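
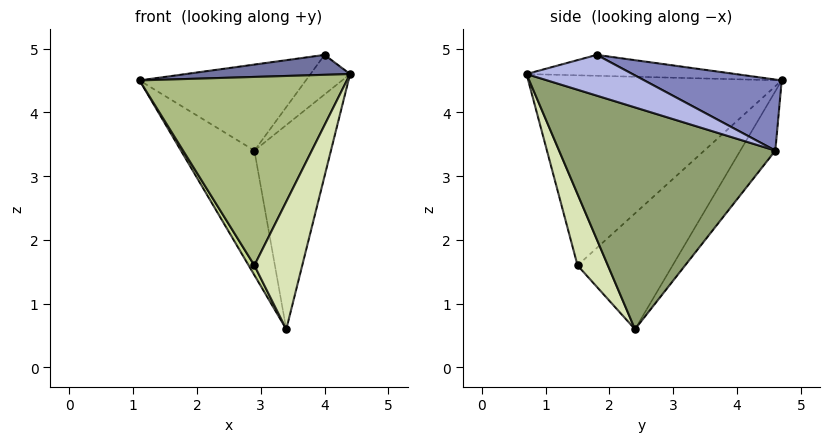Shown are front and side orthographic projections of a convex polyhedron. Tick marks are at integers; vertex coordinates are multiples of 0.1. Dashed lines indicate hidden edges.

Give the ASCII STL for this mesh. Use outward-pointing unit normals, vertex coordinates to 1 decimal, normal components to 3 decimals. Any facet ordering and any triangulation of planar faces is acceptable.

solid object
 facet normal -0.499 -0.392 0.773
  outer loop
   vertex 4.0 1.8 4.9
   vertex 1.1 4.7 4.5
   vertex 4.4 0.7 4.6
  endloop
 endfacet
 facet normal 0.457 0.553 0.697
  outer loop
   vertex 2.9 4.6 3.4
   vertex 1.1 4.7 4.5
   vertex 4.0 1.8 4.9
  endloop
 endfacet
 facet normal -0.338 0.710 -0.618
  outer loop
   vertex 2.9 4.6 3.4
   vertex 3.4 2.4 0.6
   vertex 1.1 4.7 4.5
  endloop
 endfacet
 facet normal 0.936 0.350 -0.034
  outer loop
   vertex 2.9 4.6 3.4
   vertex 4.0 1.8 4.9
   vertex 4.4 0.7 4.6
  endloop
 endfacet
 facet normal 0.939 0.332 -0.093
  outer loop
   vertex 2.9 4.6 3.4
   vertex 4.4 0.7 4.6
   vertex 3.4 2.4 0.6
  endloop
 endfacet
 facet normal -0.756 -0.619 0.213
  outer loop
   vertex 2.9 1.5 1.6
   vertex 4.4 0.7 4.6
   vertex 1.1 4.7 4.5
  endloop
 endfacet
 facet normal -0.873 -0.053 -0.484
  outer loop
   vertex 2.9 1.5 1.6
   vertex 1.1 4.7 4.5
   vertex 3.4 2.4 0.6
  endloop
 endfacet
 facet normal 0.480 -0.758 -0.442
  outer loop
   vertex 2.9 1.5 1.6
   vertex 3.4 2.4 0.6
   vertex 4.4 0.7 4.6
  endloop
 endfacet
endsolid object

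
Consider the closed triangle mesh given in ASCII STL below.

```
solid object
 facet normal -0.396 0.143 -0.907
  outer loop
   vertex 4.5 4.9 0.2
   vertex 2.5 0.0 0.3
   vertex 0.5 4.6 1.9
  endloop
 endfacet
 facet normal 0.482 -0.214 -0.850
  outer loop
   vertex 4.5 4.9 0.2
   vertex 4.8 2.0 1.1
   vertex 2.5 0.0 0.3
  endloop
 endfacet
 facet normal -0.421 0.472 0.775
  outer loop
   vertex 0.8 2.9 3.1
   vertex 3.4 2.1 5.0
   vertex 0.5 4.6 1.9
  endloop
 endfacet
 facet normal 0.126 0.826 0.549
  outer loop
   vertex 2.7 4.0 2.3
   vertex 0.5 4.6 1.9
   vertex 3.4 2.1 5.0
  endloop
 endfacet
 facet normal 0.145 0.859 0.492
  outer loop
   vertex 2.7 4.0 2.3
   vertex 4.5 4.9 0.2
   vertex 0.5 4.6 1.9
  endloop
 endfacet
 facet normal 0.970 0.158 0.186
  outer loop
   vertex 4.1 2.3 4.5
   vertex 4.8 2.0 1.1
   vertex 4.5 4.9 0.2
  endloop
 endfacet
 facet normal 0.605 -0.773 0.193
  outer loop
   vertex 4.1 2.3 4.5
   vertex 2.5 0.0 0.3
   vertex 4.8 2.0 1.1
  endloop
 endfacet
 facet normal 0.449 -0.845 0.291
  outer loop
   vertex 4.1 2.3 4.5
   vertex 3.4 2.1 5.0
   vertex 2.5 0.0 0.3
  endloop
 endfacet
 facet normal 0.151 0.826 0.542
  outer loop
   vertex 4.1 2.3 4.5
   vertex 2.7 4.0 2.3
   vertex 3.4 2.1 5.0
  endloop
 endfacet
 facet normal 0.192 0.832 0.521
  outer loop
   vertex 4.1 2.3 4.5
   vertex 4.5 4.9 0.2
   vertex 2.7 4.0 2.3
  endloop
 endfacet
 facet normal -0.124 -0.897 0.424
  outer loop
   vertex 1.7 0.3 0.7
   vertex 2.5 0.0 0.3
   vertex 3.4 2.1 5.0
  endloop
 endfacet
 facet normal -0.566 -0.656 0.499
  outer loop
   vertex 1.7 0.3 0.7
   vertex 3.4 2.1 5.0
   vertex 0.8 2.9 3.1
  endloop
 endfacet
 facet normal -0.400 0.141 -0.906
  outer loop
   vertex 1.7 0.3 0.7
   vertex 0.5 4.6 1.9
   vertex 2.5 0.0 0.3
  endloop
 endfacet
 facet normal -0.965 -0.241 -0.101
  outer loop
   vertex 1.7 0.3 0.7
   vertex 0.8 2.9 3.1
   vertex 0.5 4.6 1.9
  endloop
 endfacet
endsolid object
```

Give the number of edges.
21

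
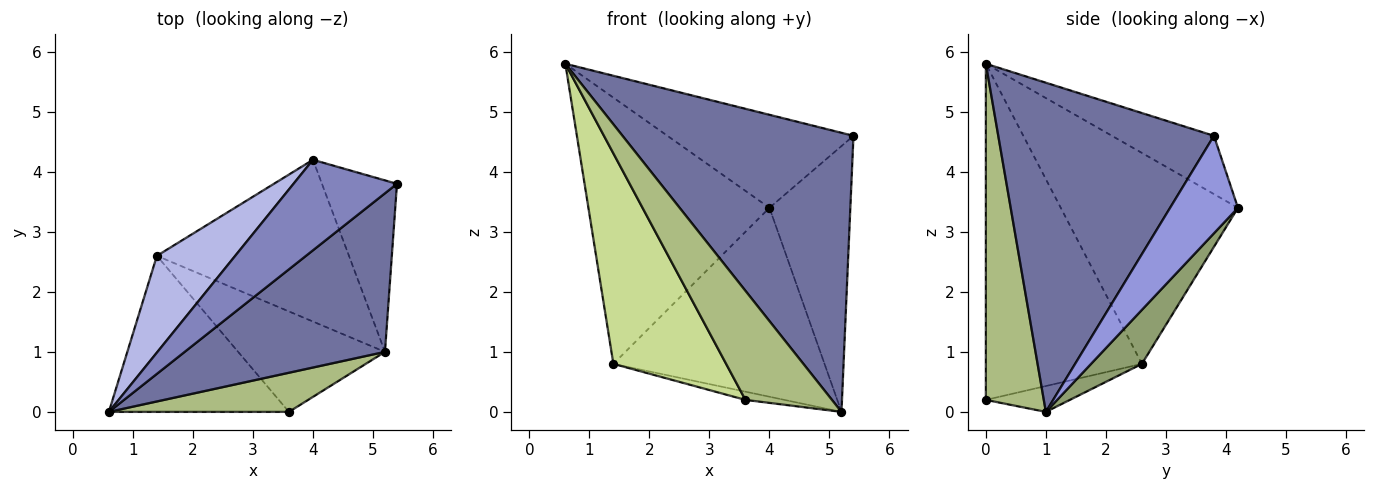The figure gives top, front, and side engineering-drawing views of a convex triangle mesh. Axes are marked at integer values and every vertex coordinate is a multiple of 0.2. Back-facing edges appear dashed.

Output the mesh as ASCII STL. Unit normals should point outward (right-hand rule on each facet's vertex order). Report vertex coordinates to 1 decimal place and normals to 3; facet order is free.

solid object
 facet normal 0.630 -0.675 0.383
  outer loop
   vertex 5.2 1.0 0.0
   vertex 5.4 3.8 4.6
   vertex 0.6 0.0 5.8
  endloop
 endfacet
 facet normal -0.366 0.667 0.649
  outer loop
   vertex 4.0 4.2 3.4
   vertex 0.6 0.0 5.8
   vertex 5.4 3.8 4.6
  endloop
 endfacet
 facet normal 0.576 0.687 -0.443
  outer loop
   vertex 4.0 4.2 3.4
   vertex 5.4 3.8 4.6
   vertex 5.2 1.0 0.0
  endloop
 endfacet
 facet normal -0.677 0.692 0.251
  outer loop
   vertex 1.4 2.6 0.8
   vertex 0.6 0.0 5.8
   vertex 4.0 4.2 3.4
  endloop
 endfacet
 facet normal 0.180 0.747 -0.640
  outer loop
   vertex 1.4 2.6 0.8
   vertex 4.0 4.2 3.4
   vertex 5.2 1.0 0.0
  endloop
 endfacet
 facet normal 0.533 -0.796 0.286
  outer loop
   vertex 3.6 0.0 0.2
   vertex 5.2 1.0 0.0
   vertex 0.6 0.0 5.8
  endloop
 endfacet
 facet normal -0.743 -0.537 -0.398
  outer loop
   vertex 3.6 0.0 0.2
   vertex 0.6 0.0 5.8
   vertex 1.4 2.6 0.8
  endloop
 endfacet
 facet normal -0.173 0.080 -0.982
  outer loop
   vertex 3.6 0.0 0.2
   vertex 1.4 2.6 0.8
   vertex 5.2 1.0 0.0
  endloop
 endfacet
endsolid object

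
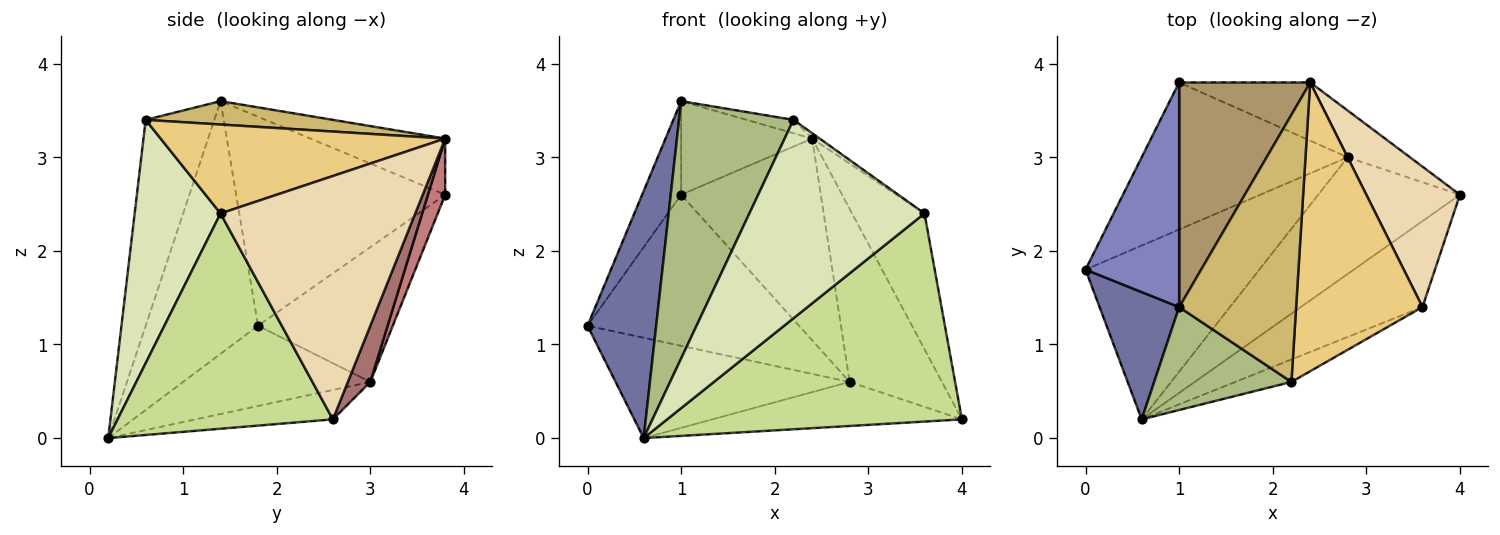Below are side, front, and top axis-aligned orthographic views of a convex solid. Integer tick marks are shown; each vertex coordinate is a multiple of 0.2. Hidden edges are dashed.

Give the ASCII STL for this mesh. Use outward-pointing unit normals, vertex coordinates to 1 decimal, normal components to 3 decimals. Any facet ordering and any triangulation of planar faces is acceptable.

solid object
 facet normal -0.824 -0.504 0.259
  outer loop
   vertex 1.0 1.4 3.6
   vertex 0.0 1.8 1.2
   vertex 0.6 0.2 0.0
  endloop
 endfacet
 facet normal -0.900 0.168 0.403
  outer loop
   vertex 1.0 3.8 2.6
   vertex 0.0 1.8 1.2
   vertex 1.0 1.4 3.6
  endloop
 endfacet
 facet normal -0.371 0.464 -0.804
  outer loop
   vertex 2.8 3.0 0.6
   vertex 0.6 0.2 0.0
   vertex 0.0 1.8 1.2
  endloop
 endfacet
 facet normal -0.191 0.347 -0.918
  outer loop
   vertex 2.8 3.0 0.6
   vertex 4.0 2.6 0.2
   vertex 0.6 0.2 0.0
  endloop
 endfacet
 facet normal -0.415 0.652 -0.635
  outer loop
   vertex 2.8 3.0 0.6
   vertex 0.0 1.8 1.2
   vertex 1.0 3.8 2.6
  endloop
 endfacet
 facet normal -0.487 -0.811 0.324
  outer loop
   vertex 2.2 0.6 3.4
   vertex 1.0 1.4 3.6
   vertex 0.6 0.2 0.0
  endloop
 endfacet
 facet normal 0.559 -0.766 -0.316
  outer loop
   vertex 3.6 1.4 2.4
   vertex 0.6 0.2 0.0
   vertex 4.0 2.6 0.2
  endloop
 endfacet
 facet normal 0.438 -0.893 -0.101
  outer loop
   vertex 3.6 1.4 2.4
   vertex 2.2 0.6 3.4
   vertex 0.6 0.2 0.0
  endloop
 endfacet
 facet normal -0.368 0.358 0.858
  outer loop
   vertex 2.4 3.8 3.2
   vertex 1.0 3.8 2.6
   vertex 1.0 1.4 3.6
  endloop
 endfacet
 facet normal 0.196 0.049 0.979
  outer loop
   vertex 2.4 3.8 3.2
   vertex 1.0 1.4 3.6
   vertex 2.2 0.6 3.4
  endloop
 endfacet
 facet normal 0.575 0.015 0.818
  outer loop
   vertex 2.4 3.8 3.2
   vertex 2.2 0.6 3.4
   vertex 3.6 1.4 2.4
  endloop
 endfacet
 facet normal 0.882 0.328 0.339
  outer loop
   vertex 2.4 3.8 3.2
   vertex 3.6 1.4 2.4
   vertex 4.0 2.6 0.2
  endloop
 endfacet
 facet normal 0.229 0.940 -0.254
  outer loop
   vertex 2.4 3.8 3.2
   vertex 4.0 2.6 0.2
   vertex 2.8 3.0 0.6
  endloop
 endfacet
 facet normal 0.118 0.954 -0.275
  outer loop
   vertex 2.4 3.8 3.2
   vertex 2.8 3.0 0.6
   vertex 1.0 3.8 2.6
  endloop
 endfacet
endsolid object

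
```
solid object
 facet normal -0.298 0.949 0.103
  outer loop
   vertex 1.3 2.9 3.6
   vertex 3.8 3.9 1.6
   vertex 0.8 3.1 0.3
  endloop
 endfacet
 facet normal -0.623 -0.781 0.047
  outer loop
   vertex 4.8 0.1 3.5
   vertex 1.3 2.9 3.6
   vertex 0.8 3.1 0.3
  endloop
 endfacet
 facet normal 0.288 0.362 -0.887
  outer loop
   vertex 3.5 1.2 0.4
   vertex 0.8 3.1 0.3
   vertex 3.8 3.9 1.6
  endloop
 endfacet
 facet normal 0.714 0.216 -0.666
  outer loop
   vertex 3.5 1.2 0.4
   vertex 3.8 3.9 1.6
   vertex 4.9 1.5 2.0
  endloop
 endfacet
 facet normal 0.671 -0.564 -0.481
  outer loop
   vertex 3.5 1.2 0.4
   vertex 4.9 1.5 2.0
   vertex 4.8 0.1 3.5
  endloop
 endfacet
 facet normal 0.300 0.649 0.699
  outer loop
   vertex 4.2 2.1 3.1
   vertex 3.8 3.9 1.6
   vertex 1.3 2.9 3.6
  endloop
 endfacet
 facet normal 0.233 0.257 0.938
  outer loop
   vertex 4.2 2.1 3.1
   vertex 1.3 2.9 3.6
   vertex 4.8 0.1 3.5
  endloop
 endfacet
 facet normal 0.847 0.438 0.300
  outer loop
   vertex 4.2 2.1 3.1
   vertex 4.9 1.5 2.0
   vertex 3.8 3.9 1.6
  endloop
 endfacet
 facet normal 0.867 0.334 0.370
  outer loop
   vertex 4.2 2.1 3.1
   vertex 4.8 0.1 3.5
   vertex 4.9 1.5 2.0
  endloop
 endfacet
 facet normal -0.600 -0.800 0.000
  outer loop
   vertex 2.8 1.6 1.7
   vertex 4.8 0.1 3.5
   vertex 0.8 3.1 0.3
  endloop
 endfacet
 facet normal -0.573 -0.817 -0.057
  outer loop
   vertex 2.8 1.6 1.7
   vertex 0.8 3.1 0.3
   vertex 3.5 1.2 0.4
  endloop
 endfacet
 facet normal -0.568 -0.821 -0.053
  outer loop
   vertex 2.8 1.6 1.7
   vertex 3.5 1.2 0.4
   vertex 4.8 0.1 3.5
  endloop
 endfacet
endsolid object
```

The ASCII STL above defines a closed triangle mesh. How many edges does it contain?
18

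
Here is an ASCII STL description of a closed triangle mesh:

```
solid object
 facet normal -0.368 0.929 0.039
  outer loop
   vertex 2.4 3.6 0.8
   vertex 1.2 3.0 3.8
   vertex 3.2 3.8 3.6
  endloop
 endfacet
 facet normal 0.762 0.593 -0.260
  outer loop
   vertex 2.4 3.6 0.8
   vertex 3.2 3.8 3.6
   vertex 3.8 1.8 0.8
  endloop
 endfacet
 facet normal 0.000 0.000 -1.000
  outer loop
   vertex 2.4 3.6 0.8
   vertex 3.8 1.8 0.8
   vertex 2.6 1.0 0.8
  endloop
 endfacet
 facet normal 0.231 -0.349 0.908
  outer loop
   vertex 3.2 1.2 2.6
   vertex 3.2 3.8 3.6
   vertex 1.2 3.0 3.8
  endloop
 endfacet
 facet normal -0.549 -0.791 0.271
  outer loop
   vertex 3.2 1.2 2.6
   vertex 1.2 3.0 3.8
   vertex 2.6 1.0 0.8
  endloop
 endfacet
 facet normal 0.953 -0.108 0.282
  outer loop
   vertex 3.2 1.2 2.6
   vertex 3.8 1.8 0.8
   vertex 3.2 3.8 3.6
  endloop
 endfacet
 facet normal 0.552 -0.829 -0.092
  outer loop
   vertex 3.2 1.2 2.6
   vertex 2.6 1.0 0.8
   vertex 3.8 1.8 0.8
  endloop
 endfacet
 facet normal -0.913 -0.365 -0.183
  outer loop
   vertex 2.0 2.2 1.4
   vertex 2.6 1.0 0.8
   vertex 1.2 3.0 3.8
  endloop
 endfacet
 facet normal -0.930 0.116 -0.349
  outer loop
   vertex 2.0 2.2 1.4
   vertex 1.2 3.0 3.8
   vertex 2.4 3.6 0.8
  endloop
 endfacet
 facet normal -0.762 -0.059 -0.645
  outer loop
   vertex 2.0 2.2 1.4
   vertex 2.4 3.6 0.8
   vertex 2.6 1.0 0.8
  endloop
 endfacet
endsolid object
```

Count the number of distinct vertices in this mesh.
7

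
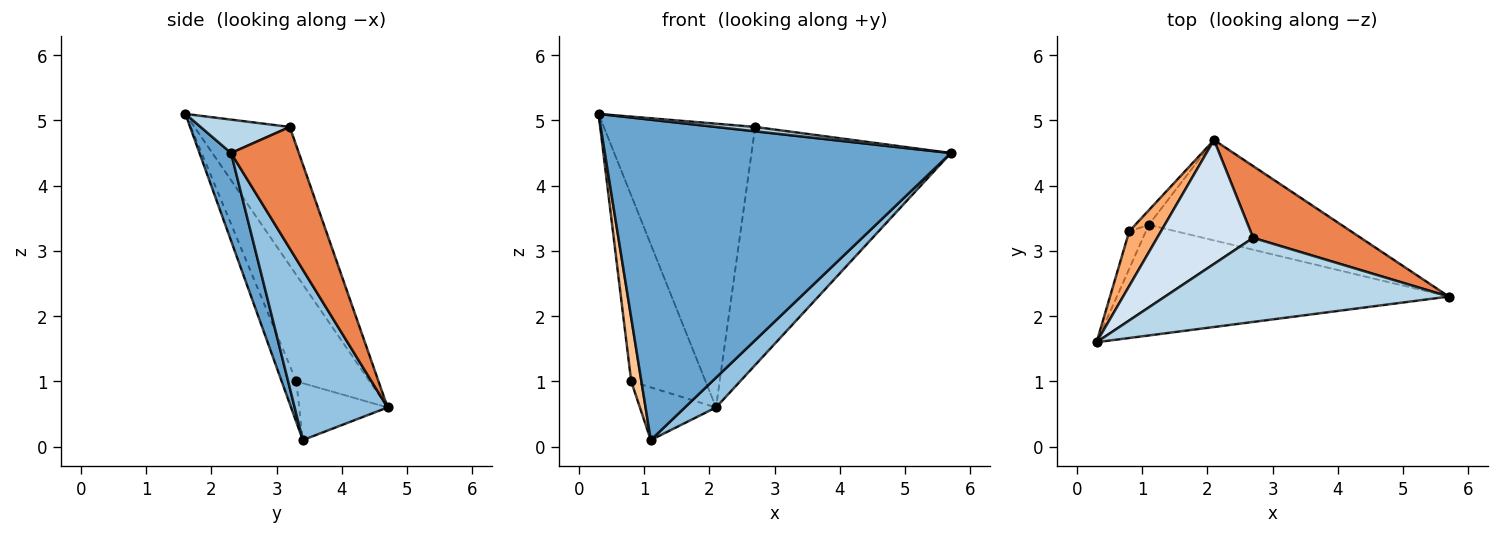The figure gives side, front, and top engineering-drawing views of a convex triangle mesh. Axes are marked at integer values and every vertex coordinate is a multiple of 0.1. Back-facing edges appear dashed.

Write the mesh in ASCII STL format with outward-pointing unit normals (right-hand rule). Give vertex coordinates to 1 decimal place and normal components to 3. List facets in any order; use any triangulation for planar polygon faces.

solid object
 facet normal 0.086 -0.942 -0.325
  outer loop
   vertex 1.1 3.4 0.1
   vertex 5.7 2.3 4.5
   vertex 0.3 1.6 5.1
  endloop
 endfacet
 facet normal 0.647 -0.217 -0.731
  outer loop
   vertex 1.1 3.4 0.1
   vertex 2.1 4.7 0.6
   vertex 5.7 2.3 4.5
  endloop
 endfacet
 facet normal 0.117 -0.051 0.992
  outer loop
   vertex 2.7 3.2 4.9
   vertex 0.3 1.6 5.1
   vertex 5.7 2.3 4.5
  endloop
 endfacet
 facet normal -0.500 0.794 0.347
  outer loop
   vertex 2.7 3.2 4.9
   vertex 2.1 4.7 0.6
   vertex 0.3 1.6 5.1
  endloop
 endfacet
 facet normal 0.310 0.910 0.274
  outer loop
   vertex 2.7 3.2 4.9
   vertex 5.7 2.3 4.5
   vertex 2.1 4.7 0.6
  endloop
 endfacet
 facet normal -0.687 0.697 0.205
  outer loop
   vertex 0.8 3.3 1.0
   vertex 0.3 1.6 5.1
   vertex 2.1 4.7 0.6
  endloop
 endfacet
 facet normal -0.778 -0.542 -0.319
  outer loop
   vertex 0.8 3.3 1.0
   vertex 1.1 3.4 0.1
   vertex 0.3 1.6 5.1
  endloop
 endfacet
 facet normal -0.746 0.642 -0.177
  outer loop
   vertex 0.8 3.3 1.0
   vertex 2.1 4.7 0.6
   vertex 1.1 3.4 0.1
  endloop
 endfacet
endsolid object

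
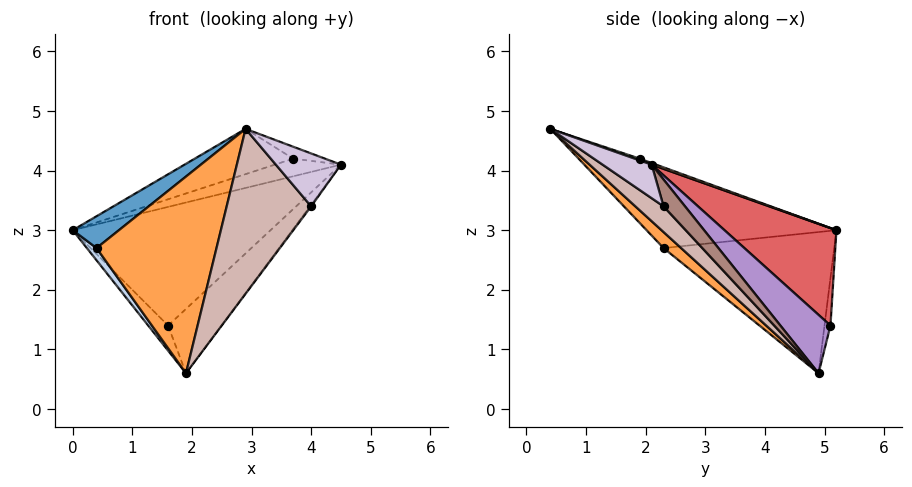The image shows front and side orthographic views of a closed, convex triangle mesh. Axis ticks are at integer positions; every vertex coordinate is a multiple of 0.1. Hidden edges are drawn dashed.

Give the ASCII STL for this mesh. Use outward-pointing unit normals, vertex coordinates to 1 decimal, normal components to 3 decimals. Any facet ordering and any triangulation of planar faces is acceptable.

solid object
 facet normal -0.691 -0.168 0.704
  outer loop
   vertex 0.4 2.3 2.7
   vertex 2.9 0.4 4.7
   vertex 0.0 5.2 3.0
  endloop
 endfacet
 facet normal -0.786 -0.045 -0.617
  outer loop
   vertex 0.4 2.3 2.7
   vertex 0.0 5.2 3.0
   vertex 1.9 4.9 0.6
  endloop
 endfacet
 facet normal 0.097 -0.659 -0.746
  outer loop
   vertex 0.4 2.3 2.7
   vertex 1.9 4.9 0.6
   vertex 2.9 0.4 4.7
  endloop
 endfacet
 facet normal 0.025 0.366 0.930
  outer loop
   vertex 3.7 1.9 4.2
   vertex 4.5 2.1 4.1
   vertex 0.0 5.2 3.0
  endloop
 endfacet
 facet normal -0.017 0.324 0.946
  outer loop
   vertex 3.7 1.9 4.2
   vertex 0.0 5.2 3.0
   vertex 2.9 0.4 4.7
  endloop
 endfacet
 facet normal 0.046 0.294 0.955
  outer loop
   vertex 3.7 1.9 4.2
   vertex 2.9 0.4 4.7
   vertex 4.5 2.1 4.1
  endloop
 endfacet
 facet normal 0.451 0.797 0.401
  outer loop
   vertex 1.6 5.1 1.4
   vertex 0.0 5.2 3.0
   vertex 4.5 2.1 4.1
  endloop
 endfacet
 facet normal -0.271 0.905 -0.328
  outer loop
   vertex 1.6 5.1 1.4
   vertex 1.9 4.9 0.6
   vertex 0.0 5.2 3.0
  endloop
 endfacet
 facet normal 0.683 0.727 0.074
  outer loop
   vertex 1.6 5.1 1.4
   vertex 4.5 2.1 4.1
   vertex 1.9 4.9 0.6
  endloop
 endfacet
 facet normal 0.503 -0.667 -0.550
  outer loop
   vertex 4.0 2.3 3.4
   vertex 4.5 2.1 4.1
   vertex 2.9 0.4 4.7
  endloop
 endfacet
 facet normal 0.819 0.045 -0.572
  outer loop
   vertex 4.0 2.3 3.4
   vertex 1.9 4.9 0.6
   vertex 4.5 2.1 4.1
  endloop
 endfacet
 facet normal 0.211 -0.632 -0.745
  outer loop
   vertex 4.0 2.3 3.4
   vertex 2.9 0.4 4.7
   vertex 1.9 4.9 0.6
  endloop
 endfacet
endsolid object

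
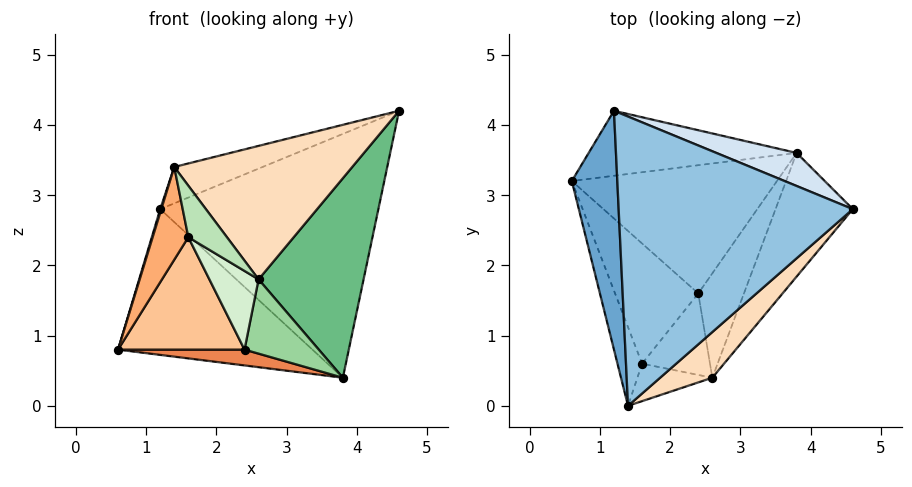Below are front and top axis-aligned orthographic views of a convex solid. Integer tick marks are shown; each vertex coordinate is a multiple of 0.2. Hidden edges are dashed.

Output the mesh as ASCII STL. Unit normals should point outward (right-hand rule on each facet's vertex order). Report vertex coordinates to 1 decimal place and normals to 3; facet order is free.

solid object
 facet normal -0.957 -0.004 0.289
  outer loop
   vertex 1.2 4.2 2.8
   vertex 0.6 3.2 0.8
   vertex 1.4 0.0 3.4
  endloop
 endfacet
 facet normal -0.336 0.117 0.934
  outer loop
   vertex 1.2 4.2 2.8
   vertex 1.4 0.0 3.4
   vertex 4.6 2.8 4.2
  endloop
 endfacet
 facet normal -0.163 0.901 -0.402
  outer loop
   vertex 1.2 4.2 2.8
   vertex 3.8 3.6 0.4
   vertex 0.6 3.2 0.8
  endloop
 endfacet
 facet normal 0.333 0.935 0.127
  outer loop
   vertex 1.2 4.2 2.8
   vertex 4.6 2.8 4.2
   vertex 3.8 3.6 0.4
  endloop
 endfacet
 facet normal -0.108 -0.122 -0.987
  outer loop
   vertex 2.4 1.6 0.8
   vertex 0.6 3.2 0.8
   vertex 3.8 3.6 0.4
  endloop
 endfacet
 facet normal -0.688 -0.554 -0.470
  outer loop
   vertex 1.6 0.6 2.4
   vertex 1.4 0.0 3.4
   vertex 0.6 3.2 0.8
  endloop
 endfacet
 facet normal -0.519 -0.584 -0.624
  outer loop
   vertex 1.6 0.6 2.4
   vertex 0.6 3.2 0.8
   vertex 2.4 1.6 0.8
  endloop
 endfacet
 facet normal 0.598 -0.758 0.259
  outer loop
   vertex 2.6 0.4 1.8
   vertex 4.6 2.8 4.2
   vertex 1.4 0.0 3.4
  endloop
 endfacet
 facet normal 0.855 -0.440 -0.273
  outer loop
   vertex 2.6 0.4 1.8
   vertex 3.8 3.6 0.4
   vertex 4.6 2.8 4.2
  endloop
 endfacet
 facet normal 0.512 -0.498 -0.700
  outer loop
   vertex 2.6 0.4 1.8
   vertex 2.4 1.6 0.8
   vertex 3.8 3.6 0.4
  endloop
 endfacet
 facet normal -0.458 -0.719 -0.523
  outer loop
   vertex 2.6 0.4 1.8
   vertex 1.4 0.0 3.4
   vertex 1.6 0.6 2.4
  endloop
 endfacet
 facet normal -0.496 -0.603 -0.625
  outer loop
   vertex 2.6 0.4 1.8
   vertex 1.6 0.6 2.4
   vertex 2.4 1.6 0.8
  endloop
 endfacet
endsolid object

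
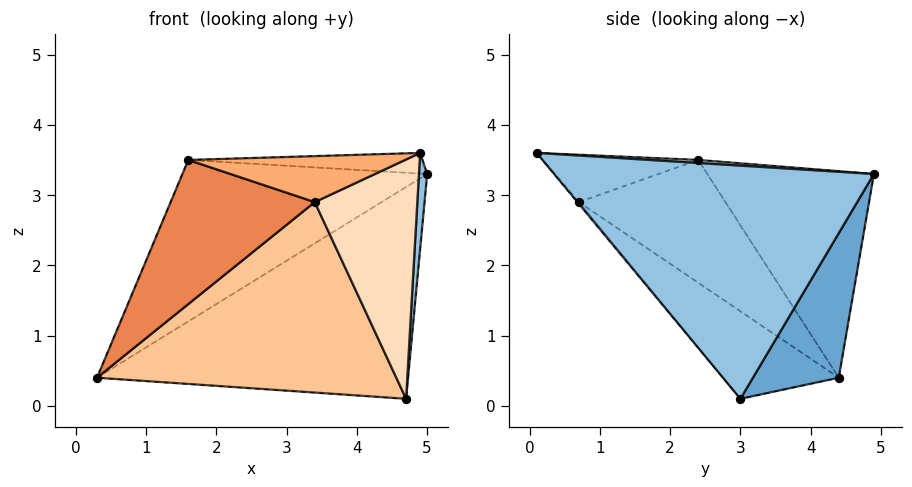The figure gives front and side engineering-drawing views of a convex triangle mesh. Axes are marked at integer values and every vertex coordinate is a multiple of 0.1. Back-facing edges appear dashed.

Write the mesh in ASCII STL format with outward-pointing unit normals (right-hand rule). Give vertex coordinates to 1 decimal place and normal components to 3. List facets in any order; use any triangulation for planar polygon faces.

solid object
 facet normal 0.228 0.828 -0.513
  outer loop
   vertex 4.7 3.0 0.1
   vertex 0.3 4.4 0.4
   vertex 5.0 4.9 3.3
  endloop
 endfacet
 facet normal 0.997 -0.026 -0.078
  outer loop
   vertex 4.7 3.0 0.1
   vertex 5.0 4.9 3.3
   vertex 4.9 0.1 3.6
  endloop
 endfacet
 facet normal -0.446 0.655 0.610
  outer loop
   vertex 1.6 2.4 3.5
   vertex 5.0 4.9 3.3
   vertex 0.3 4.4 0.4
  endloop
 endfacet
 facet normal 0.013 0.062 0.998
  outer loop
   vertex 1.6 2.4 3.5
   vertex 4.9 0.1 3.6
   vertex 5.0 4.9 3.3
  endloop
 endfacet
 facet normal -0.705 -0.693 -0.151
  outer loop
   vertex 3.4 0.7 2.9
   vertex 1.6 2.4 3.5
   vertex 0.3 4.4 0.4
  endloop
 endfacet
 facet normal -0.510 -0.711 0.484
  outer loop
   vertex 3.4 0.7 2.9
   vertex 4.9 0.1 3.6
   vertex 1.6 2.4 3.5
  endloop
 endfacet
 facet normal -0.263 -0.682 -0.682
  outer loop
   vertex 3.4 0.7 2.9
   vertex 0.3 4.4 0.4
   vertex 4.7 3.0 0.1
  endloop
 endfacet
 facet normal -0.011 -0.770 -0.638
  outer loop
   vertex 3.4 0.7 2.9
   vertex 4.7 3.0 0.1
   vertex 4.9 0.1 3.6
  endloop
 endfacet
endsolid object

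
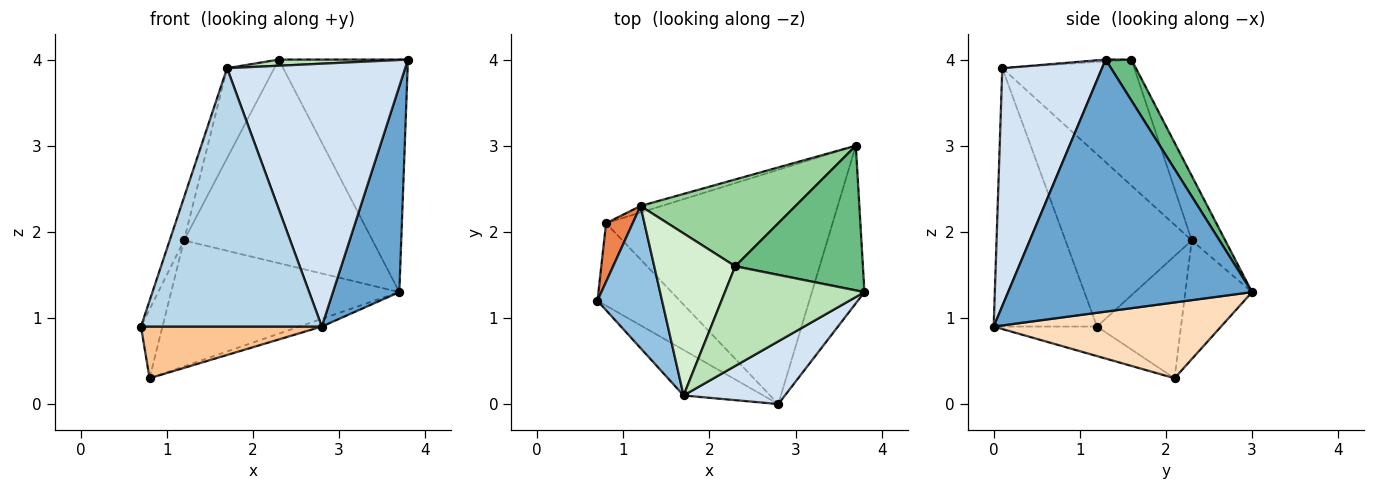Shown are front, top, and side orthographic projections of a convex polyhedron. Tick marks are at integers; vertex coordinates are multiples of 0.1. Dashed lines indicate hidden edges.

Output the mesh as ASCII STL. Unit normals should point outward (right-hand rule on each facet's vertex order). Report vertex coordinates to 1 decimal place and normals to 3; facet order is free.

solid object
 facet normal 0.946 -0.257 -0.197
  outer loop
   vertex 2.8 0.0 0.9
   vertex 3.7 3.0 1.3
   vertex 3.8 1.3 4.0
  endloop
 endfacet
 facet normal -0.931 0.106 0.349
  outer loop
   vertex 1.7 0.1 3.9
   vertex 1.2 2.3 1.9
   vertex 0.7 1.2 0.9
  endloop
 endfacet
 facet normal -0.490 -0.858 -0.151
  outer loop
   vertex 1.7 0.1 3.9
   vertex 0.7 1.2 0.9
   vertex 2.8 0.0 0.9
  endloop
 endfacet
 facet normal 0.478 -0.854 0.204
  outer loop
   vertex 1.7 0.1 3.9
   vertex 2.8 0.0 0.9
   vertex 3.8 1.3 4.0
  endloop
 endfacet
 facet normal -0.948 0.243 0.207
  outer loop
   vertex 0.8 2.1 0.3
   vertex 0.7 1.2 0.9
   vertex 1.2 2.3 1.9
  endloop
 endfacet
 facet normal -0.280 0.959 -0.050
  outer loop
   vertex 0.8 2.1 0.3
   vertex 1.2 2.3 1.9
   vertex 3.7 3.0 1.3
  endloop
 endfacet
 facet normal -0.290 -0.508 -0.811
  outer loop
   vertex 0.8 2.1 0.3
   vertex 2.8 0.0 0.9
   vertex 0.7 1.2 0.9
  endloop
 endfacet
 facet normal 0.317 0.031 -0.948
  outer loop
   vertex 0.8 2.1 0.3
   vertex 3.7 3.0 1.3
   vertex 2.8 0.0 0.9
  endloop
 endfacet
 facet normal 0.167 0.837 0.521
  outer loop
   vertex 2.3 1.6 4.0
   vertex 3.8 1.3 4.0
   vertex 3.7 3.0 1.3
  endloop
 endfacet
 facet normal -0.161 0.908 0.387
  outer loop
   vertex 2.3 1.6 4.0
   vertex 3.7 3.0 1.3
   vertex 1.2 2.3 1.9
  endloop
 endfacet
 facet normal -0.012 -0.062 0.998
  outer loop
   vertex 2.3 1.6 4.0
   vertex 1.7 0.1 3.9
   vertex 3.8 1.3 4.0
  endloop
 endfacet
 facet normal -0.806 0.288 0.518
  outer loop
   vertex 2.3 1.6 4.0
   vertex 1.2 2.3 1.9
   vertex 1.7 0.1 3.9
  endloop
 endfacet
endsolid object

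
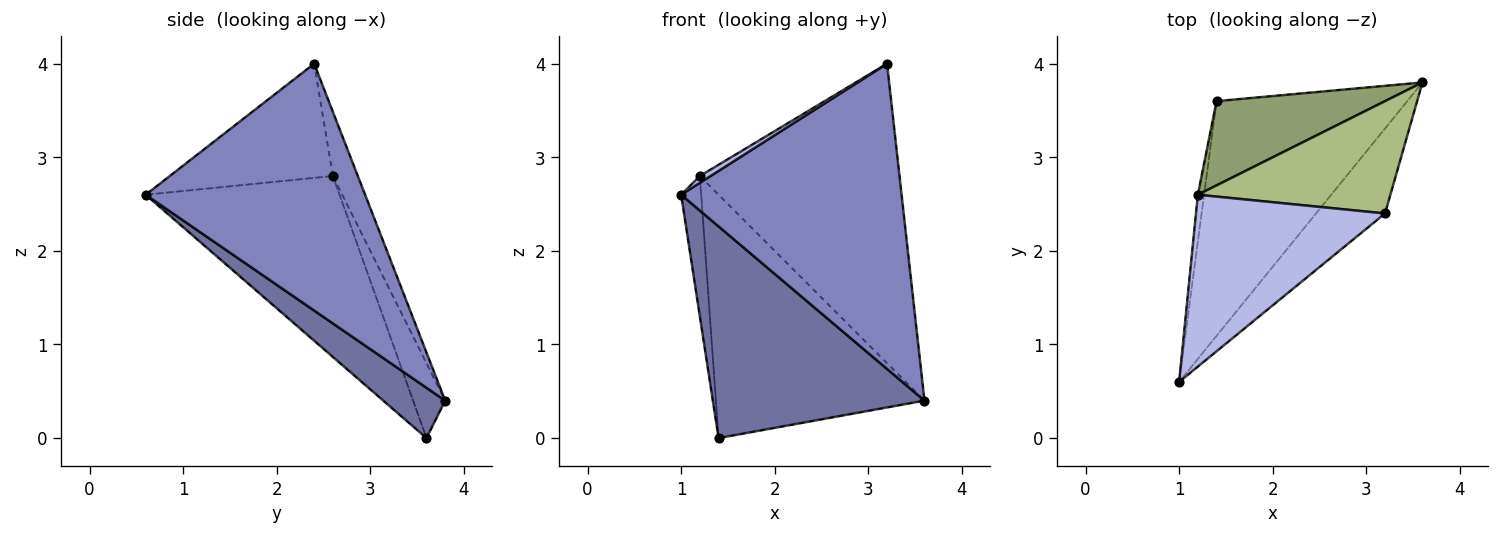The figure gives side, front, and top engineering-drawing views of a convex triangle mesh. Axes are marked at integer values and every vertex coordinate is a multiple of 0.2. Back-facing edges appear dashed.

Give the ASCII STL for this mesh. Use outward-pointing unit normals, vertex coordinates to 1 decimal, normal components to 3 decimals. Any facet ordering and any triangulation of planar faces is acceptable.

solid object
 facet normal 0.192 -0.657 -0.729
  outer loop
   vertex 1.4 3.6 0.0
   vertex 3.6 3.8 0.4
   vertex 1.0 0.6 2.6
  endloop
 endfacet
 facet normal 0.692 -0.695 -0.194
  outer loop
   vertex 3.2 2.4 4.0
   vertex 1.0 0.6 2.6
   vertex 3.6 3.8 0.4
  endloop
 endfacet
 facet normal -0.994 0.103 -0.034
  outer loop
   vertex 1.2 2.6 2.8
   vertex 1.4 3.6 0.0
   vertex 1.0 0.6 2.6
  endloop
 endfacet
 facet normal -0.517 -0.034 0.856
  outer loop
   vertex 1.2 2.6 2.8
   vertex 1.0 0.6 2.6
   vertex 3.2 2.4 4.0
  endloop
 endfacet
 facet normal -0.144 0.935 0.324
  outer loop
   vertex 1.2 2.6 2.8
   vertex 3.6 3.8 0.4
   vertex 1.4 3.6 0.0
  endloop
 endfacet
 facet normal -0.116 0.930 0.349
  outer loop
   vertex 1.2 2.6 2.8
   vertex 3.2 2.4 4.0
   vertex 3.6 3.8 0.4
  endloop
 endfacet
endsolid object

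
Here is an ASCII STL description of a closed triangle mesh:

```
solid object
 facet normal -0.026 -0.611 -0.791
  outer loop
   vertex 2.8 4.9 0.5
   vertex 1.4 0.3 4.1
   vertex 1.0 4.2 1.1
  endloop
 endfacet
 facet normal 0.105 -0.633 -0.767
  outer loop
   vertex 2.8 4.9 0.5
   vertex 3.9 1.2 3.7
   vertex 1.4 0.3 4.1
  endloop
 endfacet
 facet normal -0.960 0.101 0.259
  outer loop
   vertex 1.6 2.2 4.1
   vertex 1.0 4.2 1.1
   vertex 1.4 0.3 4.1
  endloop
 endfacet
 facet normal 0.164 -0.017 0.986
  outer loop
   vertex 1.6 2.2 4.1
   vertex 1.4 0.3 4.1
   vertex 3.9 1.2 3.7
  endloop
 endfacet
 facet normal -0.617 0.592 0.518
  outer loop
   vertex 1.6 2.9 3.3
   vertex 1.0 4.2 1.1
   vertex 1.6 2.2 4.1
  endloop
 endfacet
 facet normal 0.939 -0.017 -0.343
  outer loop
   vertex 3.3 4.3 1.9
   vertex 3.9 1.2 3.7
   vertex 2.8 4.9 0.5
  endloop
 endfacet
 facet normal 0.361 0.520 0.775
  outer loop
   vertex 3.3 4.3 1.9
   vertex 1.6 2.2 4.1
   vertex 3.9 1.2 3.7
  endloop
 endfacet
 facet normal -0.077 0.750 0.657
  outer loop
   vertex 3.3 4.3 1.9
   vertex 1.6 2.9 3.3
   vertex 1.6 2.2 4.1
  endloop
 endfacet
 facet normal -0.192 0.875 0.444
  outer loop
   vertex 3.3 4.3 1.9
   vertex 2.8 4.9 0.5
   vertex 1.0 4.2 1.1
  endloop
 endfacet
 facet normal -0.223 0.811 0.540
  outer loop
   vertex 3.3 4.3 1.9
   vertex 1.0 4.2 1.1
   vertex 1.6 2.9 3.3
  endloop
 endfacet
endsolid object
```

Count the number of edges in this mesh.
15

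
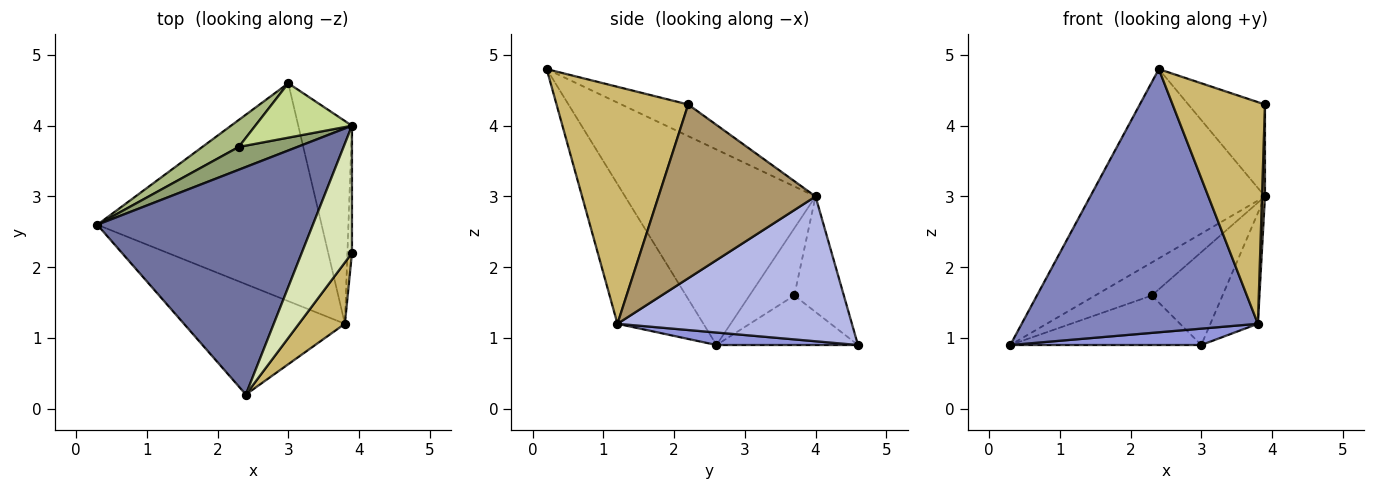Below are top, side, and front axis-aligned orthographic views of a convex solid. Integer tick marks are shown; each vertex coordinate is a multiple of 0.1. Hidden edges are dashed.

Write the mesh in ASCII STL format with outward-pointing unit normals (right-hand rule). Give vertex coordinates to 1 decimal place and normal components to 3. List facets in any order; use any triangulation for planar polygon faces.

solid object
 facet normal -0.572 0.525 0.631
  outer loop
   vertex 2.4 0.2 4.8
   vertex 3.9 4.0 3.0
   vertex 0.3 2.6 0.9
  endloop
 endfacet
 facet normal -0.318 -0.874 -0.367
  outer loop
   vertex 3.8 1.2 1.2
   vertex 2.4 0.2 4.8
   vertex 0.3 2.6 0.9
  endloop
 endfacet
 facet normal 0.055 -0.075 -0.996
  outer loop
   vertex 3.8 1.2 1.2
   vertex 0.3 2.6 0.9
   vertex 3.0 4.6 0.9
  endloop
 endfacet
 facet normal 0.921 0.187 -0.341
  outer loop
   vertex 3.8 1.2 1.2
   vertex 3.0 4.6 0.9
   vertex 3.9 4.0 3.0
  endloop
 endfacet
 facet normal -0.546 0.689 0.476
  outer loop
   vertex 2.3 3.7 1.6
   vertex 0.3 2.6 0.9
   vertex 3.9 4.0 3.0
  endloop
 endfacet
 facet normal -0.545 0.736 0.401
  outer loop
   vertex 2.3 3.7 1.6
   vertex 3.0 4.6 0.9
   vertex 0.3 2.6 0.9
  endloop
 endfacet
 facet normal -0.517 0.739 0.433
  outer loop
   vertex 2.3 3.7 1.6
   vertex 3.9 4.0 3.0
   vertex 3.0 4.6 0.9
  endloop
 endfacet
 facet normal -0.455 0.521 0.722
  outer loop
   vertex 3.9 2.2 4.3
   vertex 3.9 4.0 3.0
   vertex 2.4 0.2 4.8
  endloop
 endfacet
 facet normal 0.999 -0.019 -0.026
  outer loop
   vertex 3.9 2.2 4.3
   vertex 3.8 1.2 1.2
   vertex 3.9 4.0 3.0
  endloop
 endfacet
 facet normal 0.809 -0.567 0.157
  outer loop
   vertex 3.9 2.2 4.3
   vertex 2.4 0.2 4.8
   vertex 3.8 1.2 1.2
  endloop
 endfacet
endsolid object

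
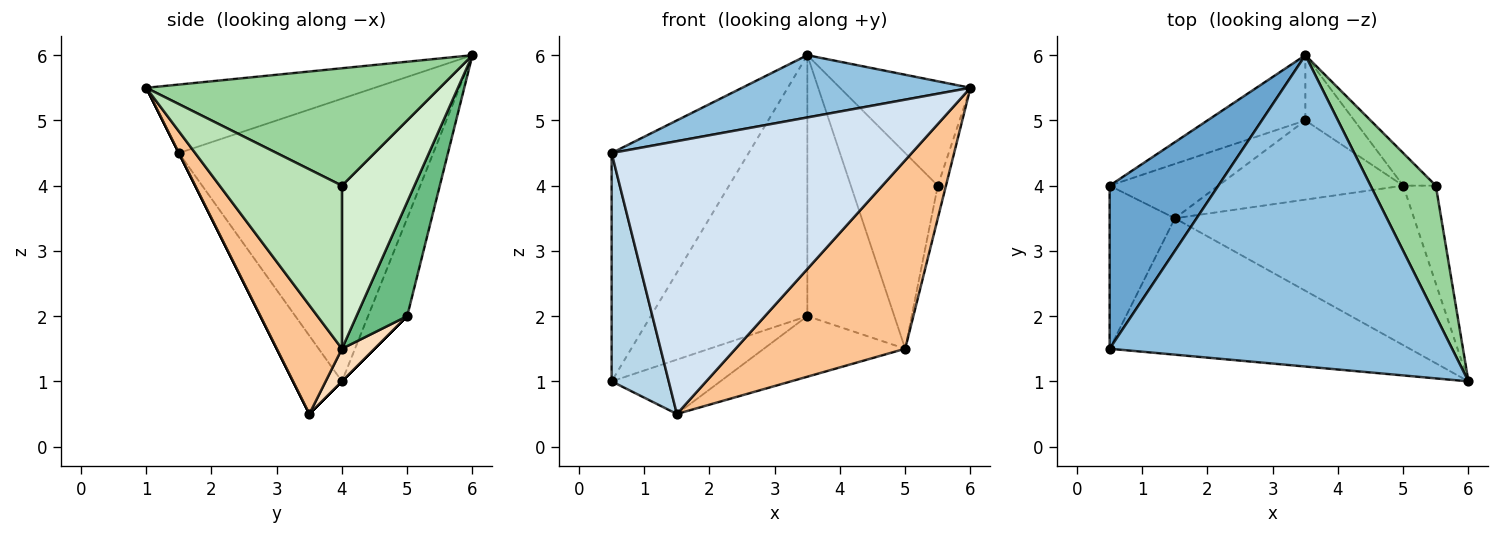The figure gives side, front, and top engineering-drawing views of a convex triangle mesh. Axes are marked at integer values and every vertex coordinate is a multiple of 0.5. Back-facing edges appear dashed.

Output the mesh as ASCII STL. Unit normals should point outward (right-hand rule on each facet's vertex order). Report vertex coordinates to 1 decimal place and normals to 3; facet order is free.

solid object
 facet normal -0.834 0.449 0.321
  outer loop
   vertex 0.5 1.5 4.5
   vertex 3.5 6.0 6.0
   vertex 0.5 4.0 1.0
  endloop
 endfacet
 facet normal -0.192 -0.192 0.962
  outer loop
   vertex 0.5 1.5 4.5
   vertex 6.0 1.0 5.5
   vertex 3.5 6.0 6.0
  endloop
 endfacet
 facet normal -0.572 -0.667 -0.477
  outer loop
   vertex 0.5 1.5 4.5
   vertex 0.5 4.0 1.0
   vertex 1.5 3.5 0.5
  endloop
 endfacet
 facet normal 0.000 -0.894 -0.447
  outer loop
   vertex 0.5 1.5 4.5
   vertex 1.5 3.5 0.5
   vertex 6.0 1.0 5.5
  endloop
 endfacet
 facet normal -0.236 0.943 -0.236
  outer loop
   vertex 3.5 5.0 2.0
   vertex 0.5 4.0 1.0
   vertex 3.5 6.0 6.0
  endloop
 endfacet
 facet normal 0.000 0.707 -0.707
  outer loop
   vertex 3.5 5.0 2.0
   vertex 1.5 3.5 0.5
   vertex 0.5 4.0 1.0
  endloop
 endfacet
 facet normal 0.282 -0.732 -0.620
  outer loop
   vertex 5.0 4.0 1.5
   vertex 6.0 1.0 5.5
   vertex 1.5 3.5 0.5
  endloop
 endfacet
 facet normal 0.139 0.602 -0.787
  outer loop
   vertex 5.0 4.0 1.5
   vertex 1.5 3.5 0.5
   vertex 3.5 5.0 2.0
  endloop
 endfacet
 facet normal 0.493 0.844 -0.211
  outer loop
   vertex 5.0 4.0 1.5
   vertex 3.5 5.0 2.0
   vertex 3.5 6.0 6.0
  endloop
 endfacet
 facet normal 0.815 0.362 0.453
  outer loop
   vertex 5.5 4.0 4.0
   vertex 3.5 6.0 6.0
   vertex 6.0 1.0 5.5
  endloop
 endfacet
 facet normal 0.978 0.065 -0.196
  outer loop
   vertex 5.5 4.0 4.0
   vertex 6.0 1.0 5.5
   vertex 5.0 4.0 1.5
  endloop
 endfacet
 facet normal 0.635 0.762 -0.127
  outer loop
   vertex 5.5 4.0 4.0
   vertex 5.0 4.0 1.5
   vertex 3.5 6.0 6.0
  endloop
 endfacet
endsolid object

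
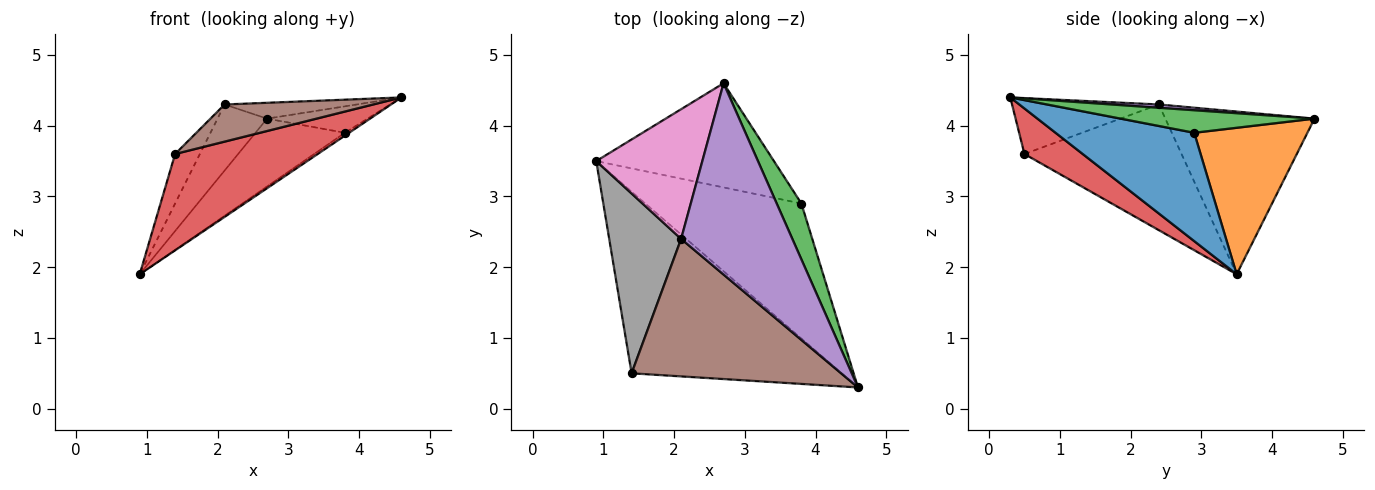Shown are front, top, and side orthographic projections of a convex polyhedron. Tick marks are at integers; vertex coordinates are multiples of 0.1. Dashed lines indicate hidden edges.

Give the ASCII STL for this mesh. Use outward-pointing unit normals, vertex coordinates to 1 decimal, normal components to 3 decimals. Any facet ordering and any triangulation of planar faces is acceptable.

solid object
 facet normal 0.570 0.017 -0.821
  outer loop
   vertex 3.8 2.9 3.9
   vertex 4.6 0.3 4.4
   vertex 0.9 3.5 1.9
  endloop
 endfacet
 facet normal 0.568 0.449 -0.690
  outer loop
   vertex 3.8 2.9 3.9
   vertex 0.9 3.5 1.9
   vertex 2.7 4.6 4.1
  endloop
 endfacet
 facet normal 0.637 0.330 0.697
  outer loop
   vertex 3.8 2.9 3.9
   vertex 2.7 4.6 4.1
   vertex 4.6 0.3 4.4
  endloop
 endfacet
 facet normal 0.188 -0.460 -0.868
  outer loop
   vertex 1.4 0.5 3.6
   vertex 0.9 3.5 1.9
   vertex 4.6 0.3 4.4
  endloop
 endfacet
 facet normal 0.029 0.083 0.996
  outer loop
   vertex 2.1 2.4 4.3
   vertex 4.6 0.3 4.4
   vertex 2.7 4.6 4.1
  endloop
 endfacet
 facet normal -0.250 -0.253 0.935
  outer loop
   vertex 2.1 2.4 4.3
   vertex 1.4 0.5 3.6
   vertex 4.6 0.3 4.4
  endloop
 endfacet
 facet normal -0.807 0.268 0.526
  outer loop
   vertex 2.1 2.4 4.3
   vertex 2.7 4.6 4.1
   vertex 0.9 3.5 1.9
  endloop
 endfacet
 facet normal -0.860 0.136 0.492
  outer loop
   vertex 2.1 2.4 4.3
   vertex 0.9 3.5 1.9
   vertex 1.4 0.5 3.6
  endloop
 endfacet
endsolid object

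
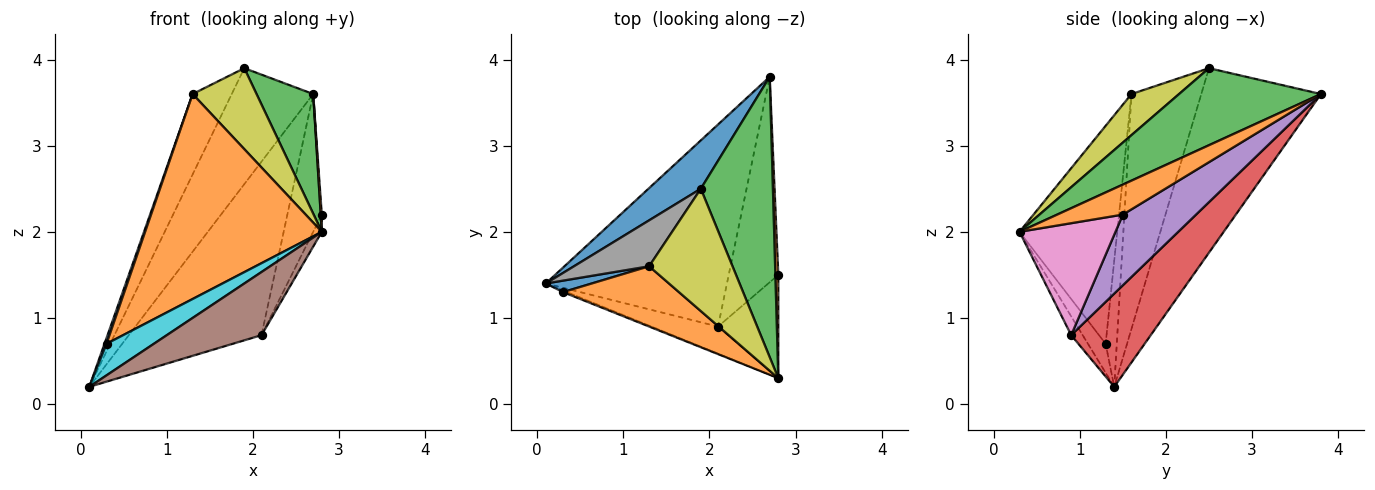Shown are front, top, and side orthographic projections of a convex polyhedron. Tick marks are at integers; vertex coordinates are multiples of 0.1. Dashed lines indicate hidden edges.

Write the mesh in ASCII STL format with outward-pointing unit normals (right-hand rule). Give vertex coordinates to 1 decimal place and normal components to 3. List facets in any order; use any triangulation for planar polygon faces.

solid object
 facet normal -0.805 0.548 0.229
  outer loop
   vertex 1.9 2.5 3.9
   vertex 2.7 3.8 3.6
   vertex 0.1 1.4 0.2
  endloop
 endfacet
 facet normal 0.995 -0.016 0.098
  outer loop
   vertex 2.8 0.3 2.0
   vertex 2.8 1.5 2.2
   vertex 2.7 3.8 3.6
  endloop
 endfacet
 facet normal 0.701 -0.280 0.656
  outer loop
   vertex 2.8 0.3 2.0
   vertex 2.7 3.8 3.6
   vertex 1.9 2.5 3.9
  endloop
 endfacet
 facet normal 0.364 0.607 -0.707
  outer loop
   vertex 2.1 0.9 0.8
   vertex 0.1 1.4 0.2
   vertex 2.7 3.8 3.6
  endloop
 endfacet
 facet normal 0.764 0.359 -0.536
  outer loop
   vertex 2.1 0.9 0.8
   vertex 2.7 3.8 3.6
   vertex 2.8 1.5 2.2
  endloop
 endfacet
 facet normal -0.111 -0.913 -0.392
  outer loop
   vertex 2.1 0.9 0.8
   vertex 2.8 0.3 2.0
   vertex 0.1 1.4 0.2
  endloop
 endfacet
 facet normal 0.878 0.079 -0.473
  outer loop
   vertex 2.1 0.9 0.8
   vertex 2.8 1.5 2.2
   vertex 2.8 0.3 2.0
  endloop
 endfacet
 facet normal -0.840 0.471 0.269
  outer loop
   vertex 1.3 1.6 3.6
   vertex 1.9 2.5 3.9
   vertex 0.1 1.4 0.2
  endloop
 endfacet
 facet normal 0.380 -0.511 0.771
  outer loop
   vertex 1.3 1.6 3.6
   vertex 2.8 0.3 2.0
   vertex 1.9 2.5 3.9
  endloop
 endfacet
 facet normal -0.350 -0.936 -0.047
  outer loop
   vertex 0.3 1.3 0.7
   vertex 0.1 1.4 0.2
   vertex 2.8 0.3 2.0
  endloop
 endfacet
 facet normal -0.926 -0.168 0.337
  outer loop
   vertex 0.3 1.3 0.7
   vertex 1.3 1.6 3.6
   vertex 0.1 1.4 0.2
  endloop
 endfacet
 facet normal -0.469 -0.848 0.249
  outer loop
   vertex 0.3 1.3 0.7
   vertex 2.8 0.3 2.0
   vertex 1.3 1.6 3.6
  endloop
 endfacet
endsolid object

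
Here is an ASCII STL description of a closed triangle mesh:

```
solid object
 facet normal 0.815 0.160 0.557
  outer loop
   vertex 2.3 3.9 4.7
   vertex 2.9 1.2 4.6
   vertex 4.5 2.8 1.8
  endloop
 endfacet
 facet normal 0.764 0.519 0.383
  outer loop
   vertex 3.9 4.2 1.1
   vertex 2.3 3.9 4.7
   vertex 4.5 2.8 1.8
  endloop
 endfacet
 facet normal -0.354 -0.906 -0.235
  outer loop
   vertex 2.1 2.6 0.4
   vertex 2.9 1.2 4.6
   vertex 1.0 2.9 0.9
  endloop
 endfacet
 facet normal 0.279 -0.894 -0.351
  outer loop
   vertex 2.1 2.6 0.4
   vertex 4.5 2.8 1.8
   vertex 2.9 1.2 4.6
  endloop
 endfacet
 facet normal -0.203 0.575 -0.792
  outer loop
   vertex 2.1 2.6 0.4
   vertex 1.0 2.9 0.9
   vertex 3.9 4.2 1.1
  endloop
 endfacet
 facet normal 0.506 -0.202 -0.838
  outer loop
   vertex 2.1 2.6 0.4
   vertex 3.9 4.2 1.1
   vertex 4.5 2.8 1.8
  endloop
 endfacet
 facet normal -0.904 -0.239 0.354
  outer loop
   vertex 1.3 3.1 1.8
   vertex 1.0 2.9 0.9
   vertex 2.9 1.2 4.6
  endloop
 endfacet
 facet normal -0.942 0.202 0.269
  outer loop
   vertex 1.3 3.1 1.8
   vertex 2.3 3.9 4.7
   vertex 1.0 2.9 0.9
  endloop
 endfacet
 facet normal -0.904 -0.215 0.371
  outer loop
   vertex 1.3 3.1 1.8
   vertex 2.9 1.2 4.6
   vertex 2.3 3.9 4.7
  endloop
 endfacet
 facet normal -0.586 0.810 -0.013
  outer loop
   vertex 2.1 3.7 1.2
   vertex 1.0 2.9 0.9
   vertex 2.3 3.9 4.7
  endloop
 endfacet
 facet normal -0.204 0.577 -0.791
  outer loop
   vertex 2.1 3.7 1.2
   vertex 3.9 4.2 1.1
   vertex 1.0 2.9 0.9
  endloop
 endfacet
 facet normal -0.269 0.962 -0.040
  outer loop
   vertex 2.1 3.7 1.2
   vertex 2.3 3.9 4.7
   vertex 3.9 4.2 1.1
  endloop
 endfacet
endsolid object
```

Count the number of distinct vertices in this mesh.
8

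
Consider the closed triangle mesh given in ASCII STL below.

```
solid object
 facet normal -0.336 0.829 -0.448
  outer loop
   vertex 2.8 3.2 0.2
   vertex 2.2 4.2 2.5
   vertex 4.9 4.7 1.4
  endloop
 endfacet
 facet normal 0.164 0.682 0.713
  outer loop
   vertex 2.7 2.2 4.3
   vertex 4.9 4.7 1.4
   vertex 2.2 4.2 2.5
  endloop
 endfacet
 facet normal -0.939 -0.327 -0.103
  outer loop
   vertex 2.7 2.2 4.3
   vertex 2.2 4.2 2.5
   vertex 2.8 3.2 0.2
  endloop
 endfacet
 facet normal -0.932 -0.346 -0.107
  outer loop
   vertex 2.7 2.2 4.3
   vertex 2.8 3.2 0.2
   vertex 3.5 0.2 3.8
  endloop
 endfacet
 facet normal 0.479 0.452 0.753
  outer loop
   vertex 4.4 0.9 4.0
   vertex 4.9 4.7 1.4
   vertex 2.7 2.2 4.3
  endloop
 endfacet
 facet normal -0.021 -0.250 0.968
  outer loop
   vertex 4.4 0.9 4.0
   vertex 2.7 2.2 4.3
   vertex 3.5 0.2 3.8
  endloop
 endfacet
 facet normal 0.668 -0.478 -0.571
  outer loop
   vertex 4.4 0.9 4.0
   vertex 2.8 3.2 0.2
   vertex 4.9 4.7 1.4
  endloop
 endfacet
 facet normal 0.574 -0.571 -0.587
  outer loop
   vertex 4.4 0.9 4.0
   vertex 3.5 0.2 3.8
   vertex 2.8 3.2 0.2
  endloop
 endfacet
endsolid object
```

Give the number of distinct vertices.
6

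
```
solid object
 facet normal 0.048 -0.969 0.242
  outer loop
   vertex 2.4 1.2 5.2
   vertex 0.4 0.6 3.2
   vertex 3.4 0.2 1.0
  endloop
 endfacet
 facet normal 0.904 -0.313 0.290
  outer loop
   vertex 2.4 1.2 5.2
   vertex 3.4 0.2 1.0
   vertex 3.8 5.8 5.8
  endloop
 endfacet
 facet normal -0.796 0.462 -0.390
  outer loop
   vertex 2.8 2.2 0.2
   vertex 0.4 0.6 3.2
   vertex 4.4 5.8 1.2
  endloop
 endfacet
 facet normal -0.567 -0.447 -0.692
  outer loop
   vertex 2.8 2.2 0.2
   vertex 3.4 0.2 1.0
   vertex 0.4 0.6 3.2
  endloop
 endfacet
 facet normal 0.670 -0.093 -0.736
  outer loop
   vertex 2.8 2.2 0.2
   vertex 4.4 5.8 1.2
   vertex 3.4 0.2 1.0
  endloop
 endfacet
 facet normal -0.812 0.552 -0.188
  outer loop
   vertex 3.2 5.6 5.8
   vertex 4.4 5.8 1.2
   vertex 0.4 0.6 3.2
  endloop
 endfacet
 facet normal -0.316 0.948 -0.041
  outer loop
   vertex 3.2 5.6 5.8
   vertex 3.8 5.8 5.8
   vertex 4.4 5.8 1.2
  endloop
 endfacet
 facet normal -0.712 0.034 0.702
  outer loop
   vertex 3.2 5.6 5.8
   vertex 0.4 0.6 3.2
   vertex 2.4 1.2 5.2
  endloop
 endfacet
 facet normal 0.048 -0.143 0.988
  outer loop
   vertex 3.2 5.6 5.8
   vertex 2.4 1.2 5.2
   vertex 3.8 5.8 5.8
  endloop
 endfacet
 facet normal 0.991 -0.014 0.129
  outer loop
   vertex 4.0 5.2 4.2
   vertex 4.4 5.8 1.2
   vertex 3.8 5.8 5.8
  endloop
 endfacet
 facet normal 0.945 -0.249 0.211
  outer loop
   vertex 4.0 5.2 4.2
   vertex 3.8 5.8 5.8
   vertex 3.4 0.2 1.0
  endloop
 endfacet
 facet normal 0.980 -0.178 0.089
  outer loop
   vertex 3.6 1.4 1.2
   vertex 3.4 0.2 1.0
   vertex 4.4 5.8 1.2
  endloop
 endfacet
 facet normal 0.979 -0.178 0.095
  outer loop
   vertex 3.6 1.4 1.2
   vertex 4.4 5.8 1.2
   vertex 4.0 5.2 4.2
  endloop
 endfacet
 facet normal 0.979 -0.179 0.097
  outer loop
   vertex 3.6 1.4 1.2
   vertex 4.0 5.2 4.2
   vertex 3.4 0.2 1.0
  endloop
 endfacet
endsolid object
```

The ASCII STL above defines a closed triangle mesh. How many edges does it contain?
21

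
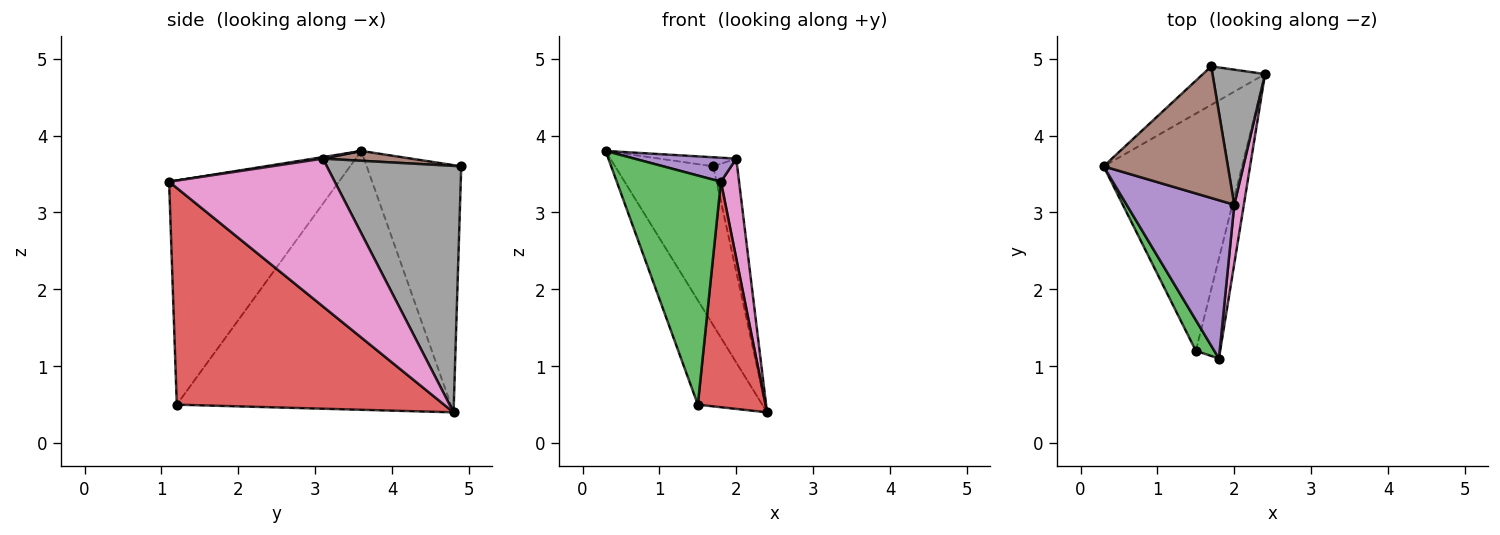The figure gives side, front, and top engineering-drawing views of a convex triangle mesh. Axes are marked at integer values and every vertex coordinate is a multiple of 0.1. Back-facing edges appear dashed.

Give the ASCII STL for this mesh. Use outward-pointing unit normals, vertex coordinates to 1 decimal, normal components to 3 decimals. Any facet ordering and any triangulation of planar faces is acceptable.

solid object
 facet normal -0.683 0.710 -0.172
  outer loop
   vertex 1.7 4.9 3.6
   vertex 2.4 4.8 0.4
   vertex 0.3 3.6 3.8
  endloop
 endfacet
 facet normal -0.863 0.203 -0.462
  outer loop
   vertex 1.5 1.2 0.5
   vertex 0.3 3.6 3.8
   vertex 2.4 4.8 0.4
  endloop
 endfacet
 facet normal -0.850 -0.521 0.070
  outer loop
   vertex 1.5 1.2 0.5
   vertex 1.8 1.1 3.4
   vertex 0.3 3.6 3.8
  endloop
 endfacet
 facet normal 0.964 -0.244 -0.108
  outer loop
   vertex 1.5 1.2 0.5
   vertex 2.4 4.8 0.4
   vertex 1.8 1.1 3.4
  endloop
 endfacet
 facet normal 0.014 -0.150 0.989
  outer loop
   vertex 2.0 3.1 3.7
   vertex 0.3 3.6 3.8
   vertex 1.8 1.1 3.4
  endloop
 endfacet
 facet normal 0.079 0.068 0.995
  outer loop
   vertex 2.0 3.1 3.7
   vertex 1.7 4.9 3.6
   vertex 0.3 3.6 3.8
  endloop
 endfacet
 facet normal 0.992 -0.109 0.064
  outer loop
   vertex 2.0 3.1 3.7
   vertex 1.8 1.1 3.4
   vertex 2.4 4.8 0.4
  endloop
 endfacet
 facet normal 0.963 0.172 0.205
  outer loop
   vertex 2.0 3.1 3.7
   vertex 2.4 4.8 0.4
   vertex 1.7 4.9 3.6
  endloop
 endfacet
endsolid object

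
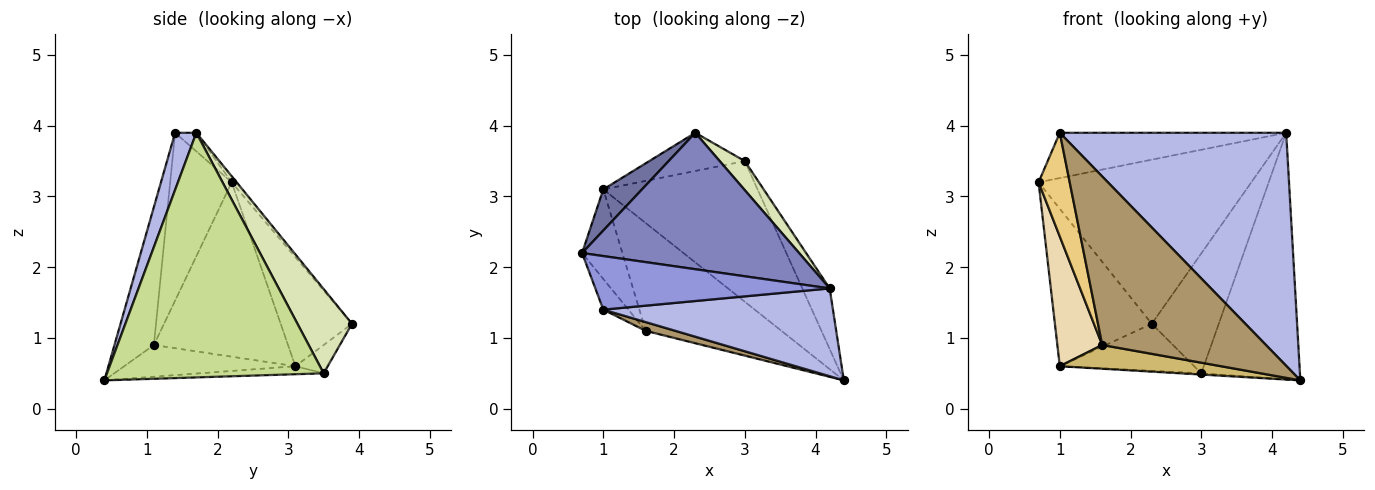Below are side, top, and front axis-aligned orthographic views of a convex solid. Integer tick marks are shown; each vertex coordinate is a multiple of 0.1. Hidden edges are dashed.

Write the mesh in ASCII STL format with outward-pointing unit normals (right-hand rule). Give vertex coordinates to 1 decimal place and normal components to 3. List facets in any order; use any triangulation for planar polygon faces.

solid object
 facet normal -0.580 0.788 0.206
  outer loop
   vertex 1.0 3.1 0.6
   vertex 0.7 2.2 3.2
   vertex 2.3 3.9 1.2
  endloop
 endfacet
 facet normal -0.018 0.769 0.639
  outer loop
   vertex 4.2 1.7 3.9
   vertex 2.3 3.9 1.2
   vertex 0.7 2.2 3.2
  endloop
 endfacet
 facet normal -0.060 0.644 0.762
  outer loop
   vertex 4.2 1.7 3.9
   vertex 0.7 2.2 3.2
   vertex 1.0 1.4 3.9
  endloop
 endfacet
 facet normal 0.087 -0.932 0.351
  outer loop
   vertex 4.2 1.7 3.9
   vertex 1.0 1.4 3.9
   vertex 4.4 0.4 0.4
  endloop
 endfacet
 facet normal -0.052 0.009 -0.999
  outer loop
   vertex 3.0 3.5 0.5
   vertex 4.4 0.4 0.4
   vertex 1.0 3.1 0.6
  endloop
 endfacet
 facet normal -0.184 0.763 -0.620
  outer loop
   vertex 3.0 3.5 0.5
   vertex 1.0 3.1 0.6
   vertex 2.3 3.9 1.2
  endloop
 endfacet
 facet normal 0.905 0.412 -0.101
  outer loop
   vertex 3.0 3.5 0.5
   vertex 4.2 1.7 3.9
   vertex 4.4 0.4 0.4
  endloop
 endfacet
 facet normal 0.620 0.762 0.185
  outer loop
   vertex 3.0 3.5 0.5
   vertex 2.3 3.9 1.2
   vertex 4.2 1.7 3.9
  endloop
 endfacet
 facet normal -0.234 -0.971 0.050
  outer loop
   vertex 1.6 1.1 0.9
   vertex 4.4 0.4 0.4
   vertex 1.0 1.4 3.9
  endloop
 endfacet
 facet normal -0.222 -0.210 -0.952
  outer loop
   vertex 1.6 1.1 0.9
   vertex 1.0 3.1 0.6
   vertex 4.4 0.4 0.4
  endloop
 endfacet
 facet normal -0.885 -0.447 -0.132
  outer loop
   vertex 1.6 1.1 0.9
   vertex 1.0 1.4 3.9
   vertex 0.7 2.2 3.2
  endloop
 endfacet
 facet normal -0.926 -0.310 -0.214
  outer loop
   vertex 1.6 1.1 0.9
   vertex 0.7 2.2 3.2
   vertex 1.0 3.1 0.6
  endloop
 endfacet
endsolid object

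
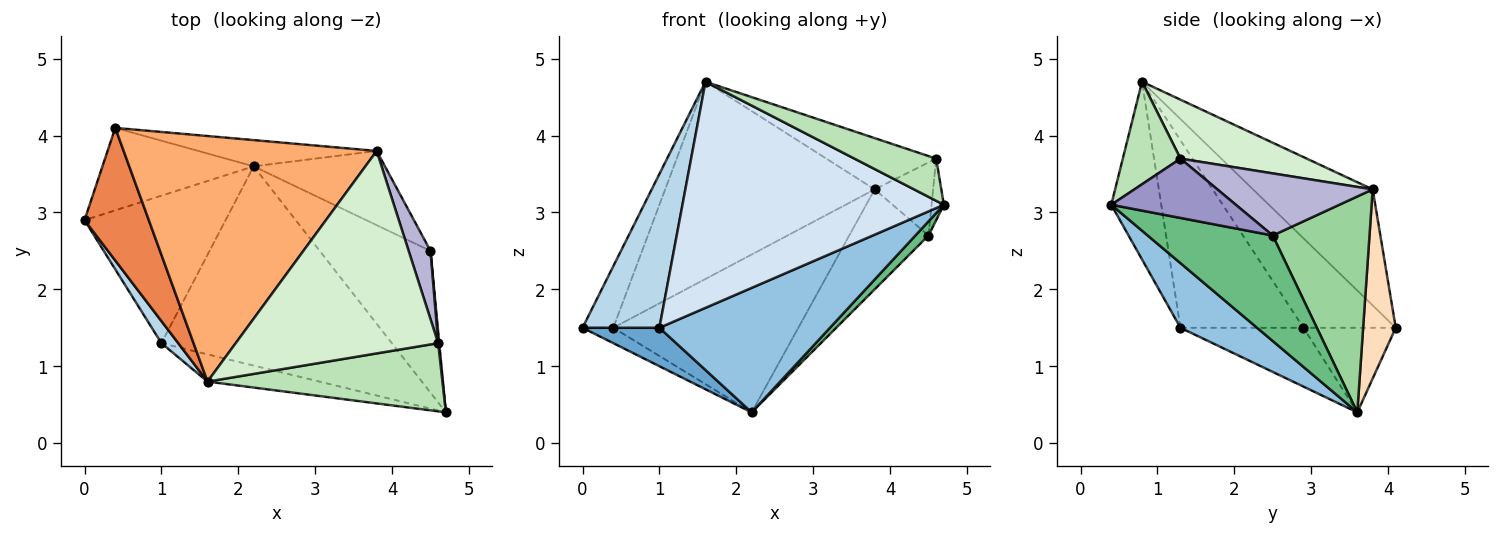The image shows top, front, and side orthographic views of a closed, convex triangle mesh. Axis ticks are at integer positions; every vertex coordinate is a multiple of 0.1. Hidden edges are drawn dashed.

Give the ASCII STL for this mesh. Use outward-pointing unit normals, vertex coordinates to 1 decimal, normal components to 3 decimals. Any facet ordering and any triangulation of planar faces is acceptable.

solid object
 facet normal -0.374 -0.234 -0.897
  outer loop
   vertex 1.0 1.3 1.5
   vertex 0.0 2.9 1.5
   vertex 2.2 3.6 0.4
  endloop
 endfacet
 facet normal 0.231 -0.515 -0.825
  outer loop
   vertex 1.0 1.3 1.5
   vertex 2.2 3.6 0.4
   vertex 4.7 0.4 3.1
  endloop
 endfacet
 facet normal -0.846 -0.528 0.076
  outer loop
   vertex 1.0 1.3 1.5
   vertex 1.6 0.8 4.7
   vertex 0.0 2.9 1.5
  endloop
 endfacet
 facet normal -0.186 -0.975 -0.117
  outer loop
   vertex 1.0 1.3 1.5
   vertex 4.7 0.4 3.1
   vertex 1.6 0.8 4.7
  endloop
 endfacet
 facet normal -0.784 0.261 0.563
  outer loop
   vertex 0.4 4.1 1.5
   vertex 0.0 2.9 1.5
   vertex 1.6 0.8 4.7
  endloop
 endfacet
 facet normal -0.337 0.590 0.734
  outer loop
   vertex 0.4 4.1 1.5
   vertex 1.6 0.8 4.7
   vertex 3.8 3.8 3.3
  endloop
 endfacet
 facet normal -0.482 0.161 -0.861
  outer loop
   vertex 0.4 4.1 1.5
   vertex 2.2 3.6 0.4
   vertex 0.0 2.9 1.5
  endloop
 endfacet
 facet normal 0.171 0.972 -0.162
  outer loop
   vertex 0.4 4.1 1.5
   vertex 3.8 3.8 3.3
   vertex 2.2 3.6 0.4
  endloop
 endfacet
 facet normal 0.688 -0.072 -0.722
  outer loop
   vertex 4.5 2.5 2.7
   vertex 4.7 0.4 3.1
   vertex 2.2 3.6 0.4
  endloop
 endfacet
 facet normal 0.700 0.573 -0.426
  outer loop
   vertex 4.5 2.5 2.7
   vertex 2.2 3.6 0.4
   vertex 3.8 3.8 3.3
  endloop
 endfacet
 facet normal 0.348 -0.493 0.797
  outer loop
   vertex 4.6 1.3 3.7
   vertex 1.6 0.8 4.7
   vertex 4.7 0.4 3.1
  endloop
 endfacet
 facet normal 0.272 0.236 0.933
  outer loop
   vertex 4.6 1.3 3.7
   vertex 3.8 3.8 3.3
   vertex 1.6 0.8 4.7
  endloop
 endfacet
 facet normal 0.995 0.098 0.018
  outer loop
   vertex 4.6 1.3 3.7
   vertex 4.7 0.4 3.1
   vertex 4.5 2.5 2.7
  endloop
 endfacet
 facet normal 0.889 0.335 0.312
  outer loop
   vertex 4.6 1.3 3.7
   vertex 4.5 2.5 2.7
   vertex 3.8 3.8 3.3
  endloop
 endfacet
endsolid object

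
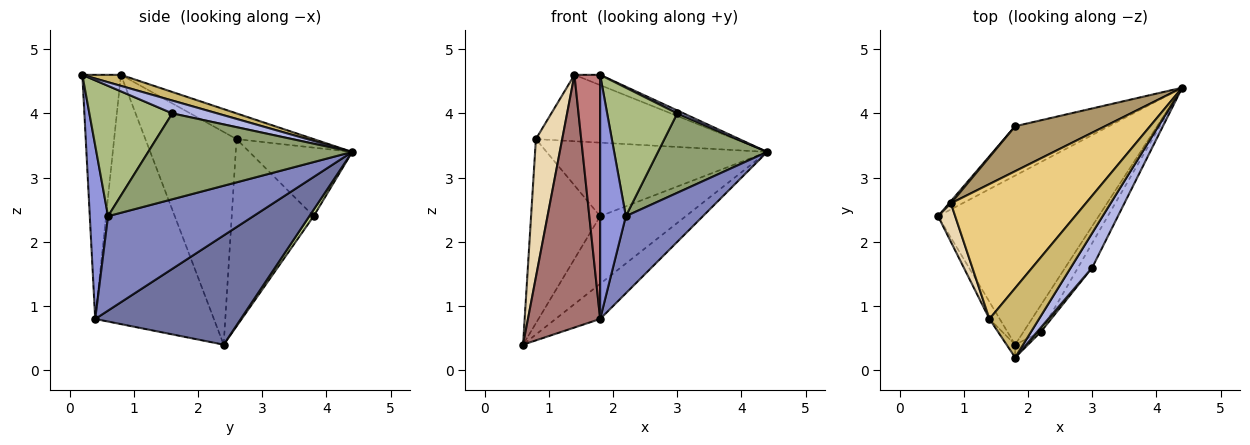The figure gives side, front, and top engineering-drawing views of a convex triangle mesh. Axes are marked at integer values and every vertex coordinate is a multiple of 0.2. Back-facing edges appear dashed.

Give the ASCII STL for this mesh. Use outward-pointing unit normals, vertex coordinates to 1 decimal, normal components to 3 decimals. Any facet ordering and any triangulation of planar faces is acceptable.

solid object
 facet normal 0.554 0.170 -0.815
  outer loop
   vertex 1.8 0.4 0.8
   vertex 0.6 2.4 0.4
   vertex 4.4 4.4 3.4
  endloop
 endfacet
 facet normal 0.872 -0.463 -0.160
  outer loop
   vertex 1.8 0.4 0.8
   vertex 4.4 4.4 3.4
   vertex 2.2 0.6 2.4
  endloop
 endfacet
 facet normal 0.579 -0.814 -0.043
  outer loop
   vertex 1.8 0.4 0.8
   vertex 2.2 0.6 2.4
   vertex 1.8 0.2 4.6
  endloop
 endfacet
 facet normal 0.513 -0.073 0.855
  outer loop
   vertex 3.0 1.6 4.0
   vertex 4.4 4.4 3.4
   vertex 1.8 0.2 4.6
  endloop
 endfacet
 facet normal 0.872 -0.467 -0.144
  outer loop
   vertex 3.0 1.6 4.0
   vertex 2.2 0.6 2.4
   vertex 4.4 4.4 3.4
  endloop
 endfacet
 facet normal 0.764 -0.645 0.022
  outer loop
   vertex 3.0 1.6 4.0
   vertex 1.8 0.2 4.6
   vertex 2.2 0.6 2.4
  endloop
 endfacet
 facet normal 0.040 0.807 -0.589
  outer loop
   vertex 1.8 3.8 2.4
   vertex 4.4 4.4 3.4
   vertex 0.6 2.4 0.4
  endloop
 endfacet
 facet normal -0.765 0.645 0.007
  outer loop
   vertex 1.8 3.8 2.4
   vertex 0.6 2.4 0.4
   vertex 0.8 2.6 3.6
  endloop
 endfacet
 facet normal -0.369 0.793 0.485
  outer loop
   vertex 1.8 3.8 2.4
   vertex 0.8 2.6 3.6
   vertex 4.4 4.4 3.4
  endloop
 endfacet
 facet normal 0.215 0.143 0.966
  outer loop
   vertex 1.4 0.8 4.6
   vertex 1.8 0.2 4.6
   vertex 4.4 4.4 3.4
  endloop
 endfacet
 facet normal -0.168 0.435 0.884
  outer loop
   vertex 1.4 0.8 4.6
   vertex 4.4 4.4 3.4
   vertex 0.8 2.6 3.6
  endloop
 endfacet
 facet normal -0.958 -0.276 0.077
  outer loop
   vertex 1.4 0.8 4.6
   vertex 0.8 2.6 3.6
   vertex 0.6 2.4 0.4
  endloop
 endfacet
 facet normal -0.854 -0.519 -0.035
  outer loop
   vertex 1.4 0.8 4.6
   vertex 0.6 2.4 0.4
   vertex 1.8 0.4 0.8
  endloop
 endfacet
 facet normal -0.832 -0.554 -0.029
  outer loop
   vertex 1.4 0.8 4.6
   vertex 1.8 0.4 0.8
   vertex 1.8 0.2 4.6
  endloop
 endfacet
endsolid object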